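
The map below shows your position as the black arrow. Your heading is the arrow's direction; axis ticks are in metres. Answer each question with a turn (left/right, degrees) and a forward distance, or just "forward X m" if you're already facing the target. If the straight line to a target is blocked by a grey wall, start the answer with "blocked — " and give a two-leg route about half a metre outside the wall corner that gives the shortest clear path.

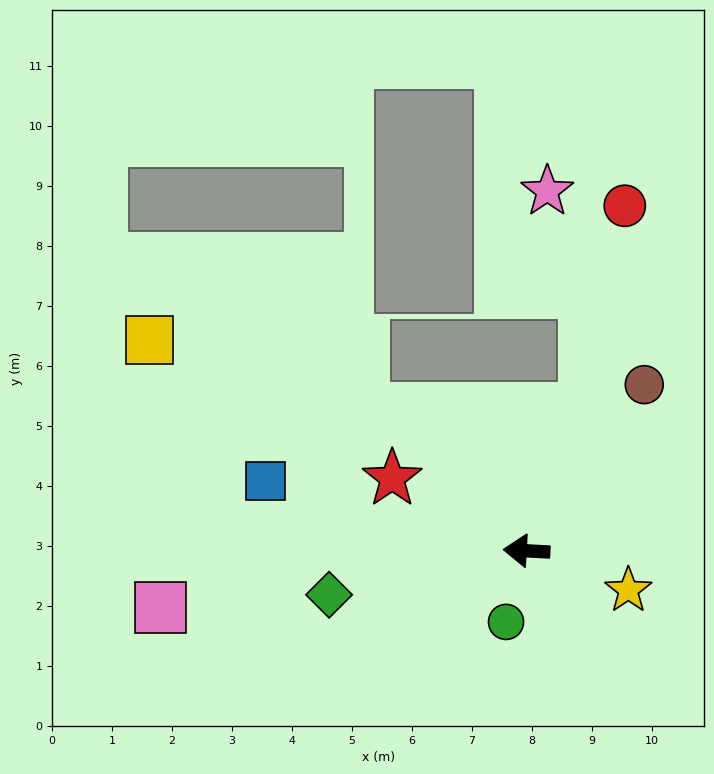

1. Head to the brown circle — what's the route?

turn right 122°, forward 3.4 m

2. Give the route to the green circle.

turn left 77°, forward 1.2 m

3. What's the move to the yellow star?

turn left 162°, forward 1.8 m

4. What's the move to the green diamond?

turn left 16°, forward 3.4 m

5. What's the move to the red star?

turn right 25°, forward 2.5 m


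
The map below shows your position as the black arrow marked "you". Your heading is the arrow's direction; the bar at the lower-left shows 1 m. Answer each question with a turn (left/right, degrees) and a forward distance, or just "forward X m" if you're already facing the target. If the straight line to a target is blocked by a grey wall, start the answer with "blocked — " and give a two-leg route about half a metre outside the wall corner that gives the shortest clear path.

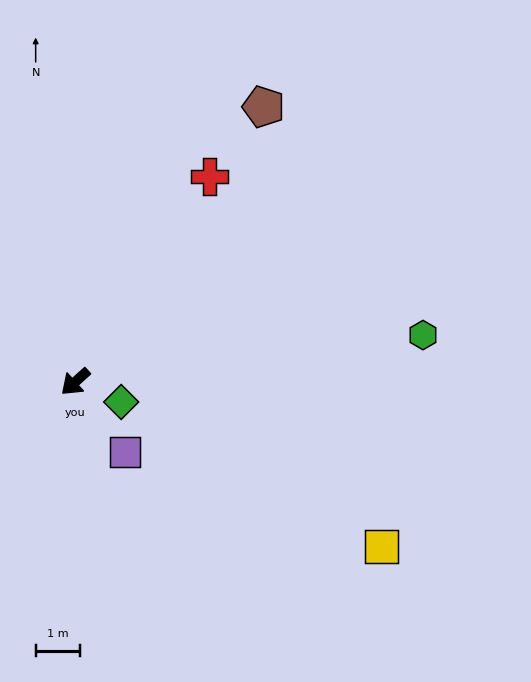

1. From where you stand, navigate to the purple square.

turn left 83°, forward 1.9 m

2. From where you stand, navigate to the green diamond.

turn left 114°, forward 1.1 m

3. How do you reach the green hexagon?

turn left 146°, forward 7.9 m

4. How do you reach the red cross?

turn right 165°, forward 5.5 m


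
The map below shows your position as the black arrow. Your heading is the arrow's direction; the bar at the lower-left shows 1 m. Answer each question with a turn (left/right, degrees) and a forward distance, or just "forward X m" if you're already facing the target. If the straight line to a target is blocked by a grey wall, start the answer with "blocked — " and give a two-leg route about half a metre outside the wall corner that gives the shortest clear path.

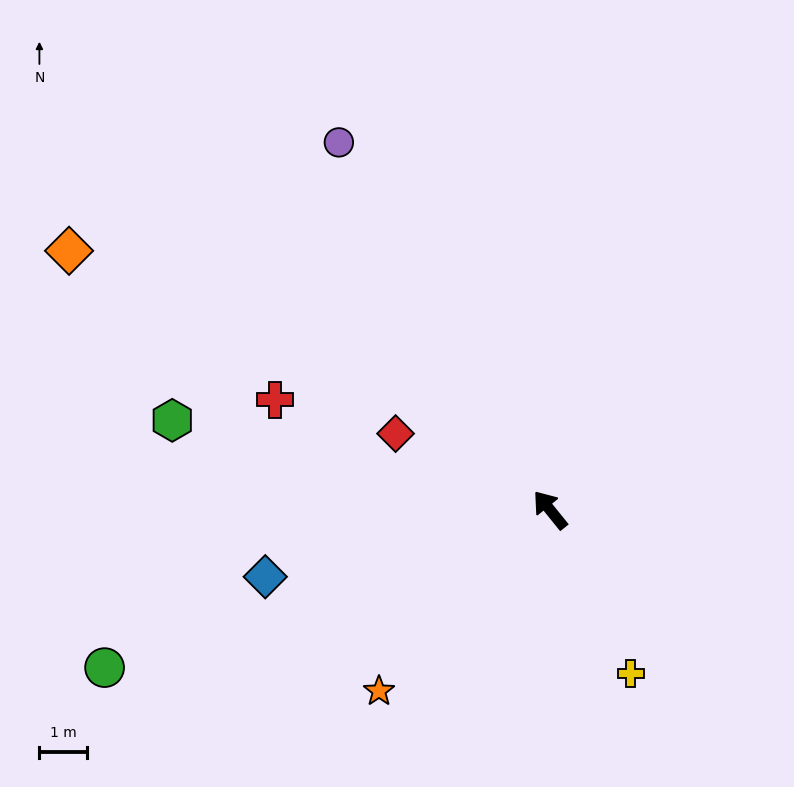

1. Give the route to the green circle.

turn left 71°, forward 10.0 m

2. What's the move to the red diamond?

turn left 25°, forward 3.6 m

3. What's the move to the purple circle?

turn right 9°, forward 9.0 m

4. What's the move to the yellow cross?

turn left 167°, forward 3.9 m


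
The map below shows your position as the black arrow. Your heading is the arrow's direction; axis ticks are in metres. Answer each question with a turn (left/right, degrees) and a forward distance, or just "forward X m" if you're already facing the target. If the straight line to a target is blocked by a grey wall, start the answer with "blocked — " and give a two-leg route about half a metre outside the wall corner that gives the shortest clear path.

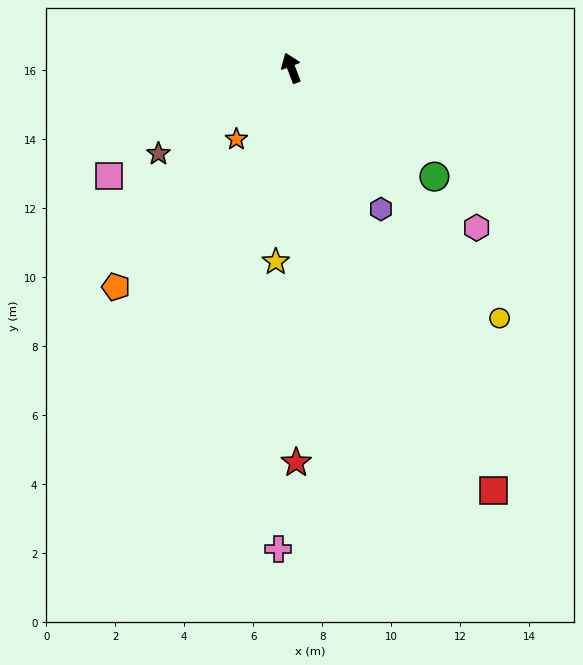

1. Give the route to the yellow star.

turn left 155°, forward 5.6 m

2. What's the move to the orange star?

turn left 121°, forward 2.6 m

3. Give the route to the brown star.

turn left 102°, forward 4.6 m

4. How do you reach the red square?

turn right 175°, forward 13.6 m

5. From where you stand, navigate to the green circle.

turn right 148°, forward 5.2 m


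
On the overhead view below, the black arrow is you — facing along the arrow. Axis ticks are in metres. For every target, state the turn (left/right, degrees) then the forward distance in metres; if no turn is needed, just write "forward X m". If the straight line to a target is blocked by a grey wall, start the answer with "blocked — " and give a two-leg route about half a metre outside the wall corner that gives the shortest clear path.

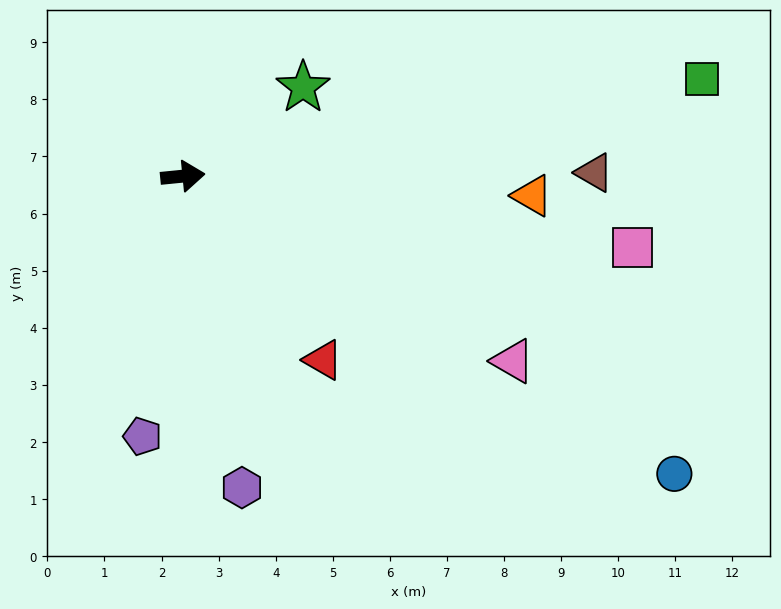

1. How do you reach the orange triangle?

turn right 9°, forward 6.1 m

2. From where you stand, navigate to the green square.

turn left 5°, forward 9.2 m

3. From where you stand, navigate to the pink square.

turn right 15°, forward 8.0 m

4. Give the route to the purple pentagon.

turn right 104°, forward 4.6 m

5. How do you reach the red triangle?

turn right 58°, forward 4.0 m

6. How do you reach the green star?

turn left 31°, forward 2.6 m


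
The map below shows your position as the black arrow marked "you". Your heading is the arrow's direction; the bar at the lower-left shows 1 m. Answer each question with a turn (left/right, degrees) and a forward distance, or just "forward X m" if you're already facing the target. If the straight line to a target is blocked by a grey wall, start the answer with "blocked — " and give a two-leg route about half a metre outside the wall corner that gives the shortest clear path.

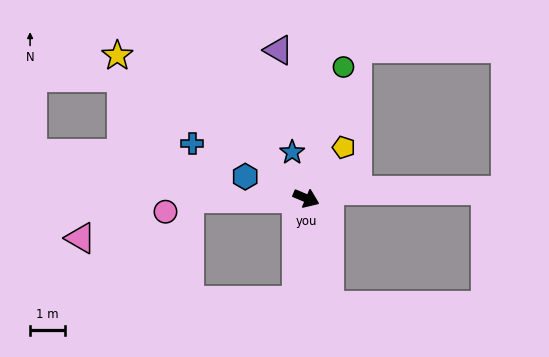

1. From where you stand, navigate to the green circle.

turn left 97°, forward 3.9 m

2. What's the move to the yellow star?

turn left 166°, forward 6.8 m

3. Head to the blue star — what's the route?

turn left 130°, forward 1.4 m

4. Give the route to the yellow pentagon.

turn left 76°, forward 1.8 m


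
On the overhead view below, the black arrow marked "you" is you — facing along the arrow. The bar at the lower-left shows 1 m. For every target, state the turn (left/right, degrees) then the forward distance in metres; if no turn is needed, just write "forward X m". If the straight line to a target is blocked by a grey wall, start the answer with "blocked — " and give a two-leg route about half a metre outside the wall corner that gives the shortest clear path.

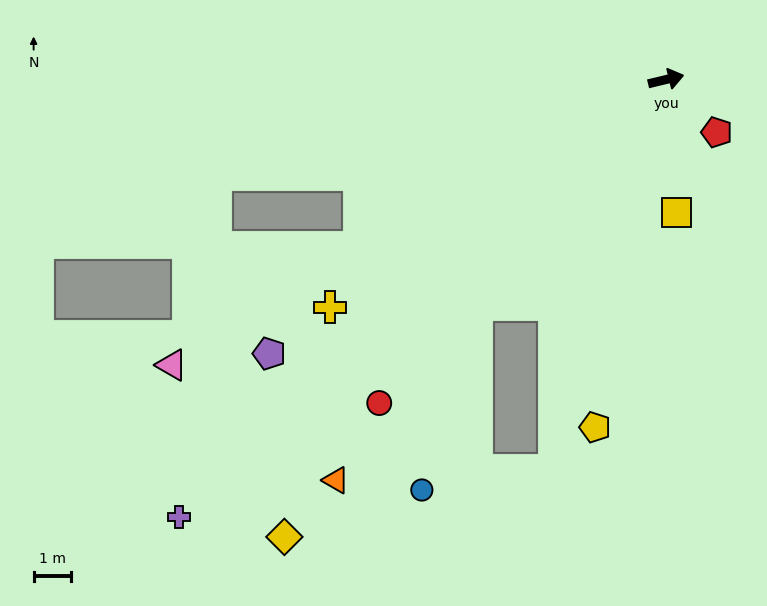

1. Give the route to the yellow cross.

turn right 159°, forward 10.9 m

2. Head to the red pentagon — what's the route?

turn right 60°, forward 2.0 m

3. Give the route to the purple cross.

turn right 152°, forward 17.5 m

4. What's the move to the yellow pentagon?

turn right 115°, forward 9.5 m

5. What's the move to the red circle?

turn right 145°, forward 11.6 m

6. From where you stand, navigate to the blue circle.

blocked — turn right 143°, forward 7.9 m, then turn left 23°, forward 5.2 m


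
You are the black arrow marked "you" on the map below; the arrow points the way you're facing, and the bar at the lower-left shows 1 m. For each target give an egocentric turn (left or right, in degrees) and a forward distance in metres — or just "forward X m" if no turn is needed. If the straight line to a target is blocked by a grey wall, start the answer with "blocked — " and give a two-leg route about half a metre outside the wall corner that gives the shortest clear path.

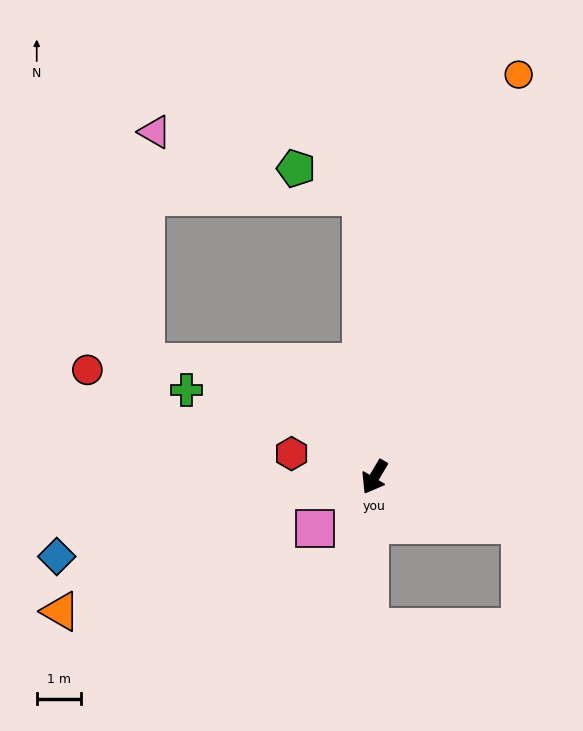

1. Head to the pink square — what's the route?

turn right 18°, forward 1.8 m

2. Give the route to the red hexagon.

turn right 75°, forward 1.9 m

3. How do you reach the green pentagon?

blocked — turn right 147°, forward 6.3 m, then turn left 64°, forward 1.6 m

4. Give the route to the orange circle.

turn right 169°, forward 9.6 m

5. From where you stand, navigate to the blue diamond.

turn right 45°, forward 7.4 m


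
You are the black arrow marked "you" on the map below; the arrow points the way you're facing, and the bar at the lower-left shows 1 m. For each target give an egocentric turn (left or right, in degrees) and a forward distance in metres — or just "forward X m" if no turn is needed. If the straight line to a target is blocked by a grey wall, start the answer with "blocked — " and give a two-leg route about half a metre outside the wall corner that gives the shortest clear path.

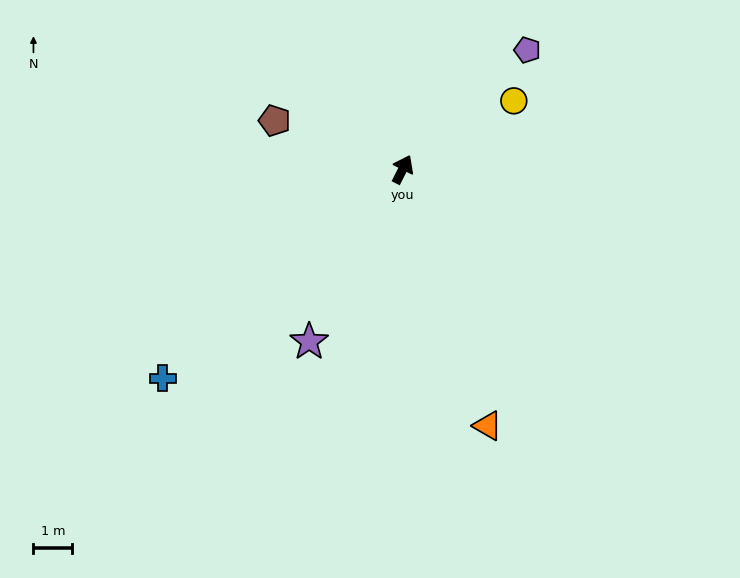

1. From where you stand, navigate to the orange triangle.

turn right 135°, forward 7.0 m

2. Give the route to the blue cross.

turn left 158°, forward 8.2 m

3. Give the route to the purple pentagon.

turn right 19°, forward 4.5 m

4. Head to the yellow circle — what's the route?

turn right 32°, forward 3.4 m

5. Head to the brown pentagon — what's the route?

turn left 96°, forward 3.5 m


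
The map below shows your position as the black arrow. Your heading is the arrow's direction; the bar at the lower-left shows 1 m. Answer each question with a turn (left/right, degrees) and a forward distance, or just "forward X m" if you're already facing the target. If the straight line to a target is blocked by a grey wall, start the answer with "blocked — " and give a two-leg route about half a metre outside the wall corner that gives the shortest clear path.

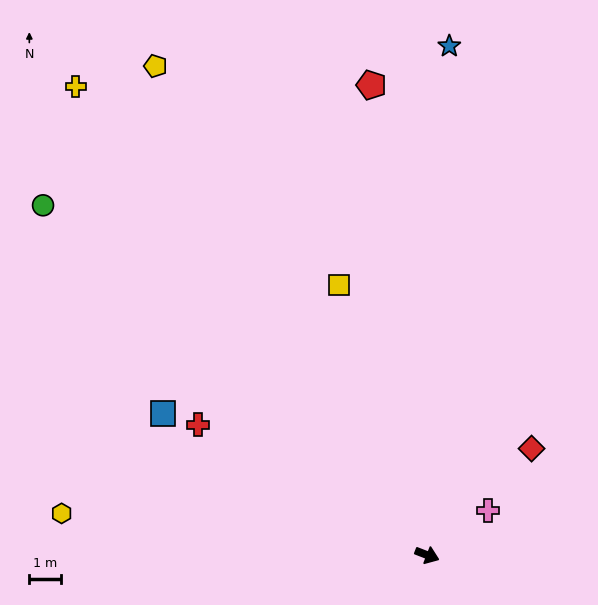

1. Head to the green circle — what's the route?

turn left 159°, forward 16.2 m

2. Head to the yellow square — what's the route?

turn left 129°, forward 8.8 m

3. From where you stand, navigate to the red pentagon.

turn left 118°, forward 14.7 m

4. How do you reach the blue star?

turn left 109°, forward 15.9 m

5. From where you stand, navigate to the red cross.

turn left 172°, forward 8.2 m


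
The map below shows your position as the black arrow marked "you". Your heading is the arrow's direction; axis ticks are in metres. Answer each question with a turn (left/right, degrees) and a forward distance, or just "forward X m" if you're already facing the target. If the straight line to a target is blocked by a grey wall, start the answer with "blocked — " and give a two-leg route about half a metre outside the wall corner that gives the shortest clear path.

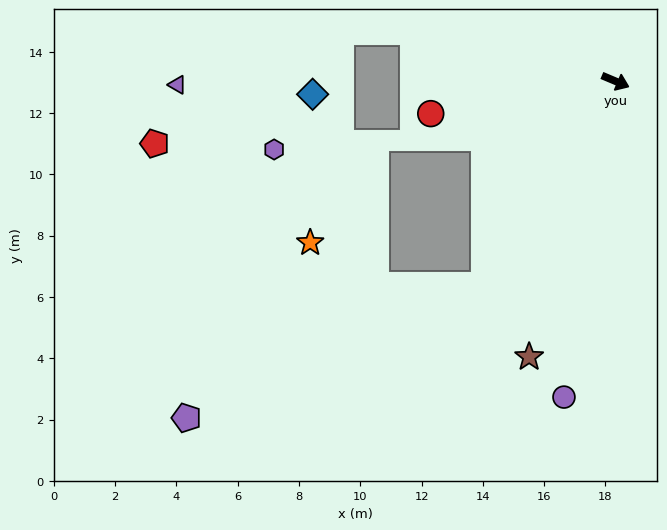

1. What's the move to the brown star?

turn right 85°, forward 9.4 m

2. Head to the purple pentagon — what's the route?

blocked — turn right 100°, forward 7.9 m, then turn right 33°, forward 10.6 m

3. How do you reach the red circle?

turn right 147°, forward 6.1 m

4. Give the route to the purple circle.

turn right 76°, forward 10.4 m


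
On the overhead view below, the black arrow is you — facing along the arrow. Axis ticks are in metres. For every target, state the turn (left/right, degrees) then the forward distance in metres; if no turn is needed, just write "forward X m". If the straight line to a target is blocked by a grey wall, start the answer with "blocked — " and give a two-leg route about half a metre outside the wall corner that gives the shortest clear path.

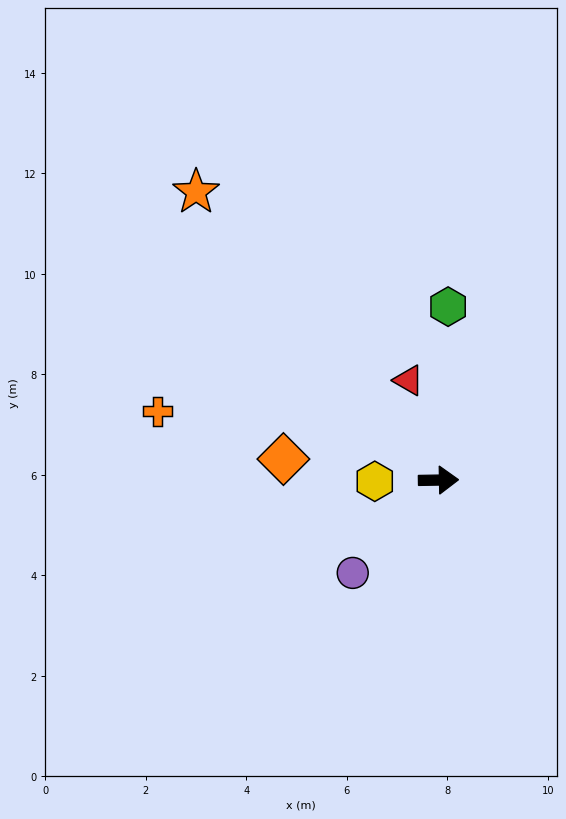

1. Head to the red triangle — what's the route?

turn left 106°, forward 2.1 m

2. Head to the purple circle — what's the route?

turn right 134°, forward 2.5 m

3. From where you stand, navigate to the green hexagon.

turn left 86°, forward 3.5 m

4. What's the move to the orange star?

turn left 129°, forward 7.5 m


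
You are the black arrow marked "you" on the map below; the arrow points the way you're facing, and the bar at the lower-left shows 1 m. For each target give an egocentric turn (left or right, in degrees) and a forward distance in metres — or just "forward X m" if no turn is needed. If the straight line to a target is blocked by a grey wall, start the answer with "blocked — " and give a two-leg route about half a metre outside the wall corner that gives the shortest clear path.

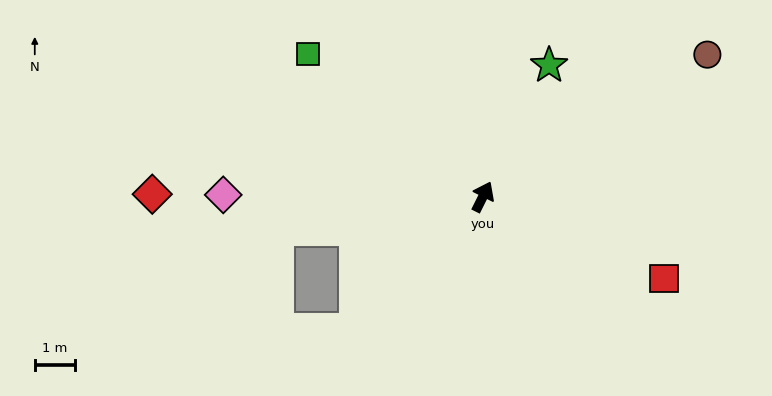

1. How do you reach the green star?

forward 3.6 m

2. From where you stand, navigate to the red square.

turn right 88°, forward 4.9 m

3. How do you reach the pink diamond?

turn left 116°, forward 6.4 m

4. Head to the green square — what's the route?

turn left 77°, forward 5.6 m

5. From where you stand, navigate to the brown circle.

turn right 31°, forward 6.6 m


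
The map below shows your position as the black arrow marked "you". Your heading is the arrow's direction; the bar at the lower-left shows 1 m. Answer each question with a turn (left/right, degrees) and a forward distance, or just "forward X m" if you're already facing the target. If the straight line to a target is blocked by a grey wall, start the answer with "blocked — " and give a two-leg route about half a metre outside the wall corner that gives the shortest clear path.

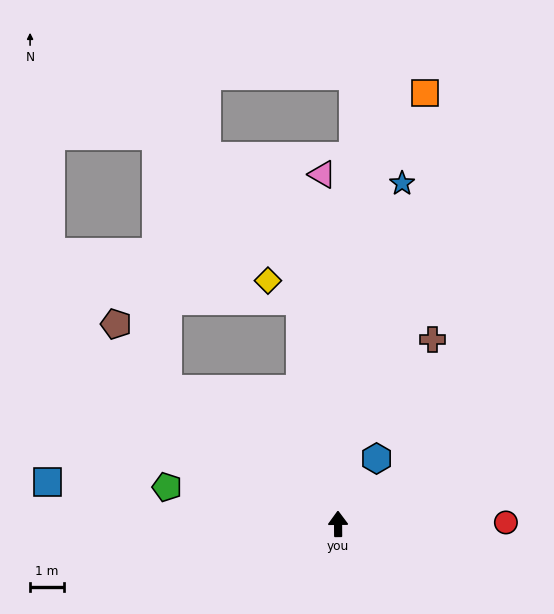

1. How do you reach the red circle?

turn right 90°, forward 4.9 m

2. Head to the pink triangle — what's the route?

turn left 2°, forward 10.3 m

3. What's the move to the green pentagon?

turn left 77°, forward 5.1 m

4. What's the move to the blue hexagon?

turn right 31°, forward 2.2 m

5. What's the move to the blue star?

turn right 11°, forward 10.2 m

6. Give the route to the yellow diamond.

blocked — turn left 9°, forward 6.7 m, then turn left 49°, forward 1.1 m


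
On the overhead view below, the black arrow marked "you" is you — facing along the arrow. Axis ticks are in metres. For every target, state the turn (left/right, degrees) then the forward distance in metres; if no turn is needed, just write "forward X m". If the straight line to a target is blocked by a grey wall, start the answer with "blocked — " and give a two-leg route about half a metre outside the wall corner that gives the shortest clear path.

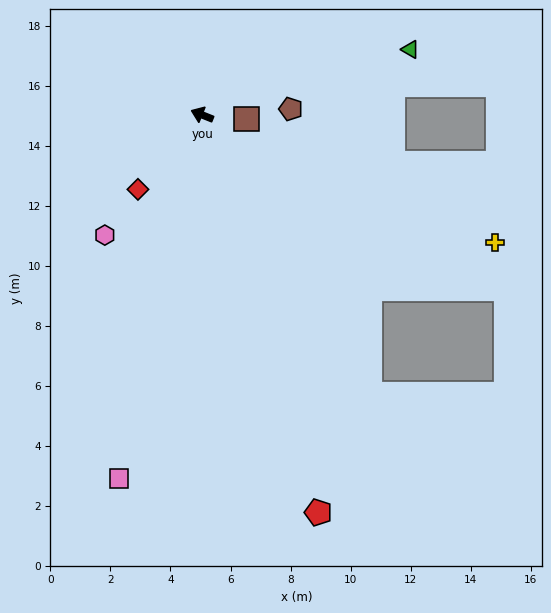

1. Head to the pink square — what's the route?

turn left 99°, forward 12.4 m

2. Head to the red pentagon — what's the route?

turn left 128°, forward 13.8 m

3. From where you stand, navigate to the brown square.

turn right 163°, forward 1.5 m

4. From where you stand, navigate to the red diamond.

turn left 71°, forward 3.3 m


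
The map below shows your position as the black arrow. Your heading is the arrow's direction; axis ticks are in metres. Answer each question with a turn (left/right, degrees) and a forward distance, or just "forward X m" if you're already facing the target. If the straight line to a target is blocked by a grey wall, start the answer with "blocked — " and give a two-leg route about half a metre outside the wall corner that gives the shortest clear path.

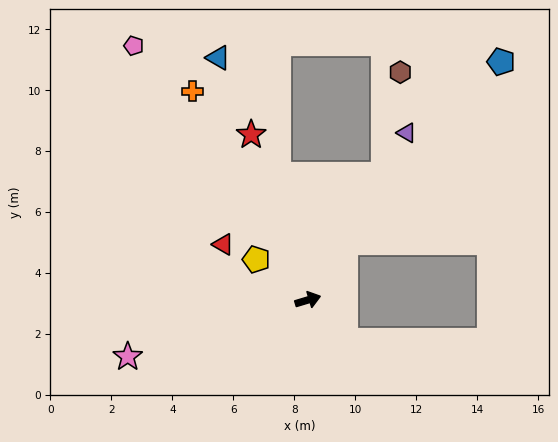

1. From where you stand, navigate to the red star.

turn left 92°, forward 5.7 m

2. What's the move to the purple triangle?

turn left 43°, forward 6.4 m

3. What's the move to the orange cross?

turn left 102°, forward 7.8 m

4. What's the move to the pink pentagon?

turn left 108°, forward 10.1 m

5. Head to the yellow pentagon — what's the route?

turn left 125°, forward 2.2 m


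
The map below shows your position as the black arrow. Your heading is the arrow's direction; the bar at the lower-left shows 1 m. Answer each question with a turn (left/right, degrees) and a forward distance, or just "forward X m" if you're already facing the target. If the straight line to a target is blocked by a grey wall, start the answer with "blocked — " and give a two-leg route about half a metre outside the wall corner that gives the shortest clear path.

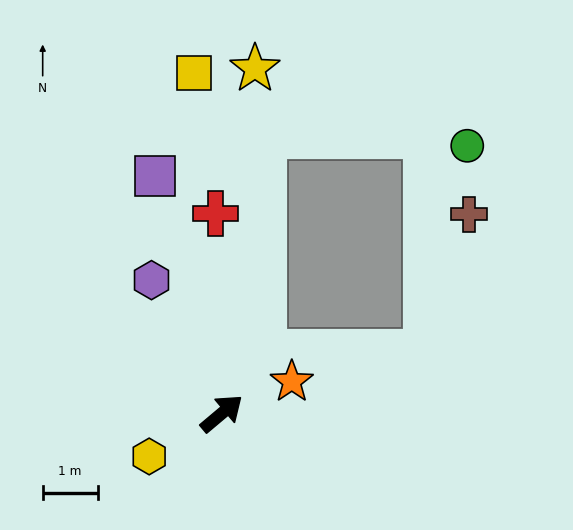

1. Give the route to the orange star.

turn right 16°, forward 1.4 m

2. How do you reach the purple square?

turn left 66°, forward 4.5 m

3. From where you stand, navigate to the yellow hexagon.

turn left 171°, forward 1.5 m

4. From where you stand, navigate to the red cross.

turn left 52°, forward 3.6 m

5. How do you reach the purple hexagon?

turn left 78°, forward 2.7 m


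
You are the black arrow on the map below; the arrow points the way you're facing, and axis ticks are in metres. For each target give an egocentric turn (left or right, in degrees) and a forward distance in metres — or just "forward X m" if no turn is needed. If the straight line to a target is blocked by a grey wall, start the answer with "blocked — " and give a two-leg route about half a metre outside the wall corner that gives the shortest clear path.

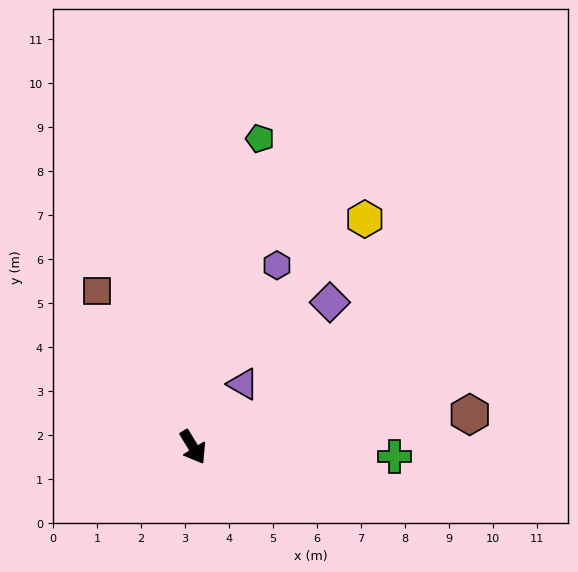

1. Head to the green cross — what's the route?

turn left 56°, forward 4.6 m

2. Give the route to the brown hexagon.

turn left 65°, forward 6.3 m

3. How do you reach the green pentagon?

turn left 137°, forward 7.2 m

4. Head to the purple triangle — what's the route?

turn left 110°, forward 1.8 m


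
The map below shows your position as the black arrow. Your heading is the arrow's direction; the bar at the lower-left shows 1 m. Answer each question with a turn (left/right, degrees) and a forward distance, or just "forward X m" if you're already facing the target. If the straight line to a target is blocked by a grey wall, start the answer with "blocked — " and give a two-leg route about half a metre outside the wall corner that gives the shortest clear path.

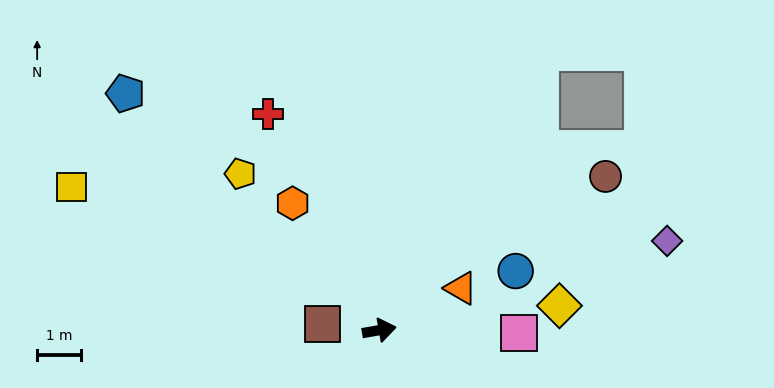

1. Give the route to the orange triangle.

turn left 17°, forward 2.1 m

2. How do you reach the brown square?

turn left 164°, forward 1.3 m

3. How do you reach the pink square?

turn right 11°, forward 3.2 m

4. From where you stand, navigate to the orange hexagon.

turn left 114°, forward 3.5 m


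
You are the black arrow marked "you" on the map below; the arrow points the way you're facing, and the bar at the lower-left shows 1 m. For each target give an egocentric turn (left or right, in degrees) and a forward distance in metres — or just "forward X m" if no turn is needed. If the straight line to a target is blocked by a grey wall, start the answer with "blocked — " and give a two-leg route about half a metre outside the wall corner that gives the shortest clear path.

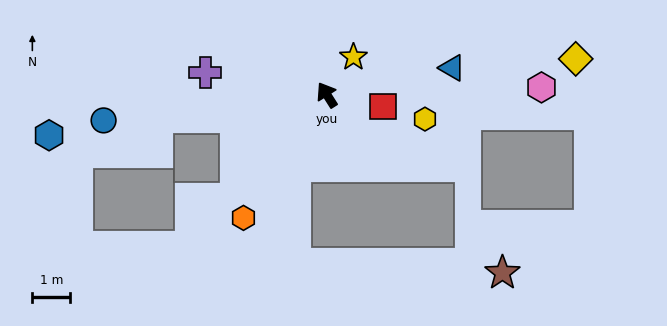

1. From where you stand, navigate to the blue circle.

turn left 64°, forward 6.0 m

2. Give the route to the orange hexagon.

turn left 114°, forward 3.9 m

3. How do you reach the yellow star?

turn right 67°, forward 1.2 m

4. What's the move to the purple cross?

turn left 47°, forward 3.3 m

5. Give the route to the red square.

turn right 134°, forward 1.5 m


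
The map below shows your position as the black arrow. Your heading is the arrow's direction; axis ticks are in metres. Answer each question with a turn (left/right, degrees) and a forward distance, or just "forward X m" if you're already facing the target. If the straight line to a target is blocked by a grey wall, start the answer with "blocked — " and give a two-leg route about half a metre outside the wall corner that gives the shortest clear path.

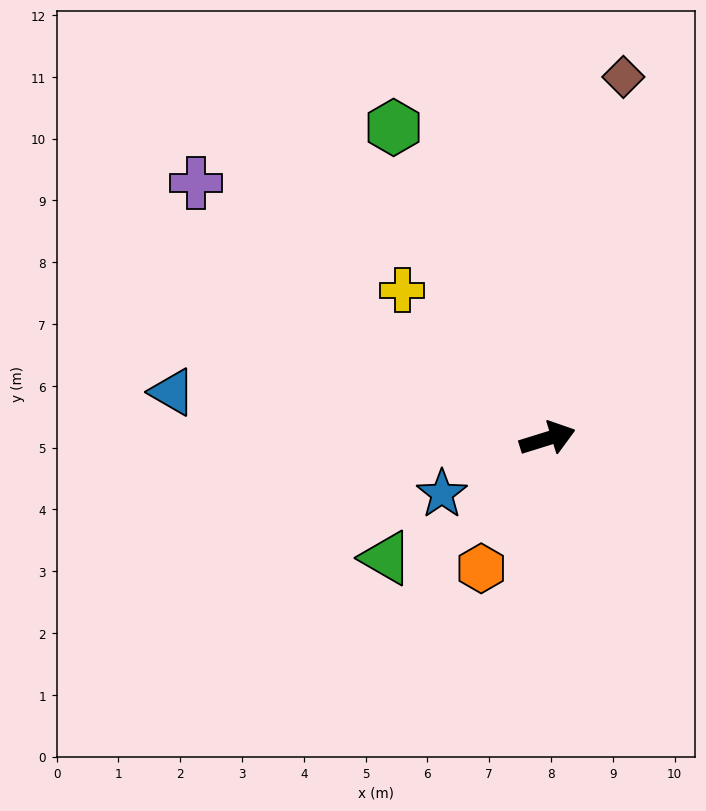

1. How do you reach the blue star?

turn right 170°, forward 1.9 m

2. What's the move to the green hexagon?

turn left 99°, forward 5.6 m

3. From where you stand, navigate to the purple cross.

turn left 127°, forward 7.0 m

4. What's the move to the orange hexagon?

turn right 134°, forward 2.4 m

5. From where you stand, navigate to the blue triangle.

turn left 156°, forward 6.1 m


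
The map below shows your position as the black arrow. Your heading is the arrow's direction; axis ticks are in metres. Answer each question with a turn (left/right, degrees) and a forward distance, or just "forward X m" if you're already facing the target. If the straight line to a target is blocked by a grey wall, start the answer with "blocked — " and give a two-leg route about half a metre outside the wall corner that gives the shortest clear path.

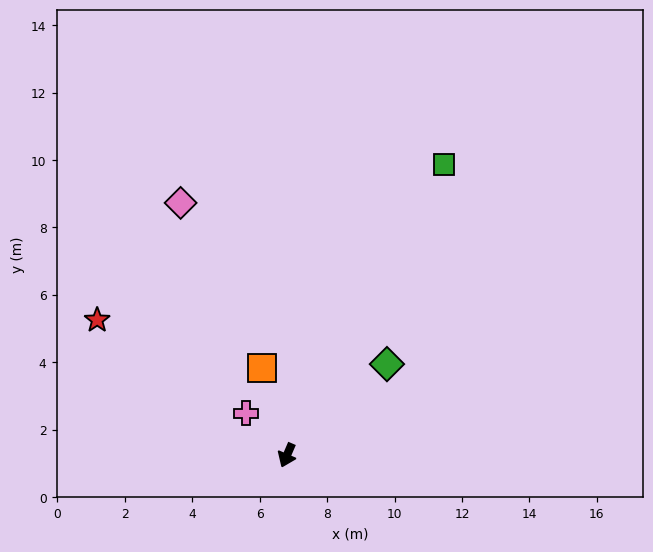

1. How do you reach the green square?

turn left 175°, forward 9.8 m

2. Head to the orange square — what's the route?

turn right 141°, forward 2.7 m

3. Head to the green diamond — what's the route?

turn left 156°, forward 4.0 m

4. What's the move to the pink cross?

turn right 112°, forward 1.7 m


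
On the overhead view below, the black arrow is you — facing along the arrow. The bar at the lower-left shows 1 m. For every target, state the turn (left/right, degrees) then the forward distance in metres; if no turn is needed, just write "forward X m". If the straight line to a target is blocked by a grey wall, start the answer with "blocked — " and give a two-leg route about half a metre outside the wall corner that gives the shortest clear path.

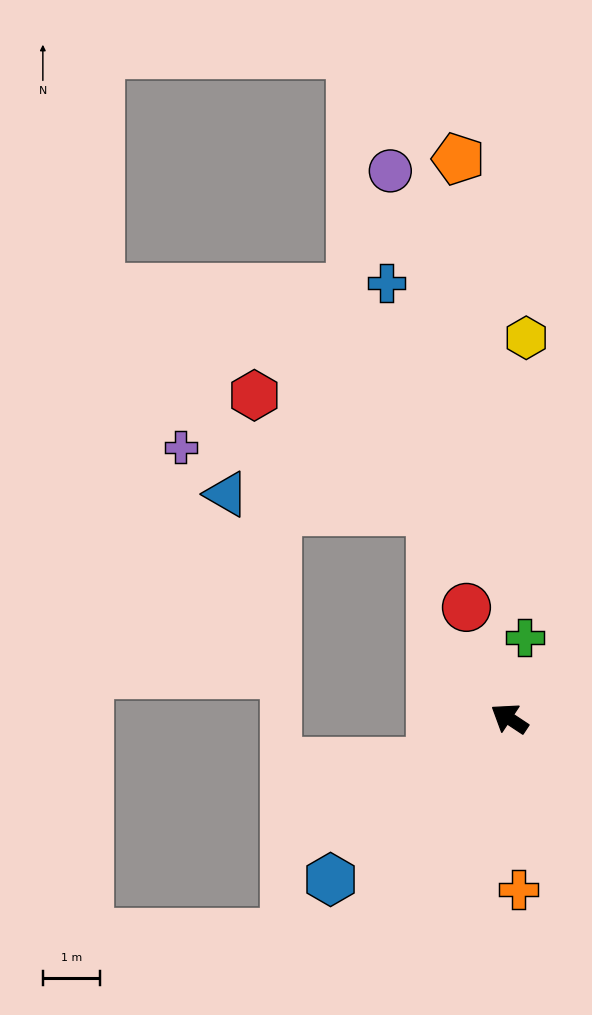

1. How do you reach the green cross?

turn right 67°, forward 1.5 m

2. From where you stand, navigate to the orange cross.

turn left 127°, forward 3.0 m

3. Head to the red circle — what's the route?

turn right 35°, forward 2.1 m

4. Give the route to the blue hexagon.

turn left 75°, forward 4.2 m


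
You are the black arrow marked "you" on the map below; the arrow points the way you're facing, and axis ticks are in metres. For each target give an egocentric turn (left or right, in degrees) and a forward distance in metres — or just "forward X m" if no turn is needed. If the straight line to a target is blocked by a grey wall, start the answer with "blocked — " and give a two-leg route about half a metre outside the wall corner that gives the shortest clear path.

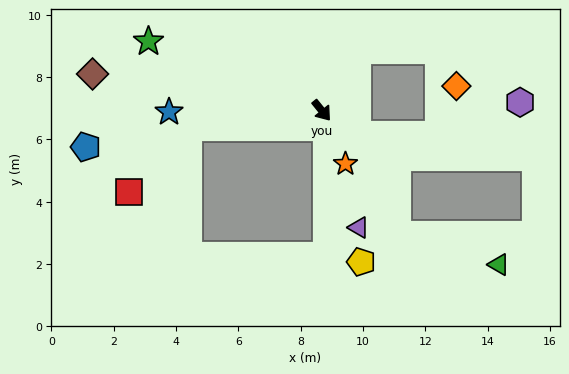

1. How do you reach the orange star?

turn right 15°, forward 1.9 m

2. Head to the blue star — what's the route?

turn right 128°, forward 4.9 m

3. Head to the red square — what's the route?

blocked — turn right 122°, forward 4.3 m, then turn left 40°, forward 2.8 m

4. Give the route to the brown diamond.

turn right 138°, forward 7.4 m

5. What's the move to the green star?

turn right 151°, forward 6.0 m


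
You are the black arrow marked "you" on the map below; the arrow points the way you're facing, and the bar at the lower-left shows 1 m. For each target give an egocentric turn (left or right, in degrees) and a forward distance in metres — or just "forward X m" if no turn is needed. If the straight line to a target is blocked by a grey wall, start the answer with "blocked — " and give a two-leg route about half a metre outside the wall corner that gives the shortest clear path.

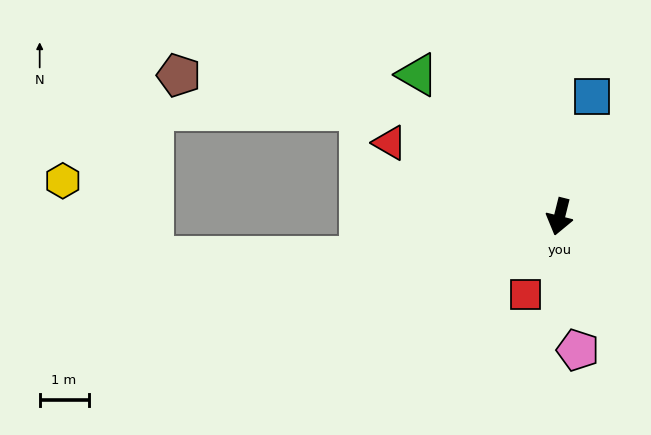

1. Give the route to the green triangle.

turn right 121°, forward 4.1 m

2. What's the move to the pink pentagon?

turn left 22°, forward 2.8 m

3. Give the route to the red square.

turn right 10°, forward 1.7 m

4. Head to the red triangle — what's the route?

turn right 100°, forward 3.8 m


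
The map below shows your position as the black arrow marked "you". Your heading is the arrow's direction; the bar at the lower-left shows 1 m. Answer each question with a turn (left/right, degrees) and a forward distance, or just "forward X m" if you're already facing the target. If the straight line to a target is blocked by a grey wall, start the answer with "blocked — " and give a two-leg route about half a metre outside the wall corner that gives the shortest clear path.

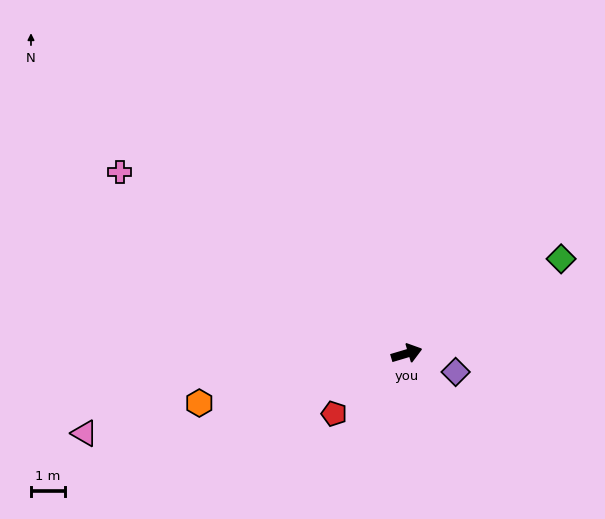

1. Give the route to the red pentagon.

turn right 157°, forward 2.8 m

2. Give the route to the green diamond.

turn left 15°, forward 5.3 m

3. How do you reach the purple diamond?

turn right 37°, forward 1.5 m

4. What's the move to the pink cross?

turn left 131°, forward 9.9 m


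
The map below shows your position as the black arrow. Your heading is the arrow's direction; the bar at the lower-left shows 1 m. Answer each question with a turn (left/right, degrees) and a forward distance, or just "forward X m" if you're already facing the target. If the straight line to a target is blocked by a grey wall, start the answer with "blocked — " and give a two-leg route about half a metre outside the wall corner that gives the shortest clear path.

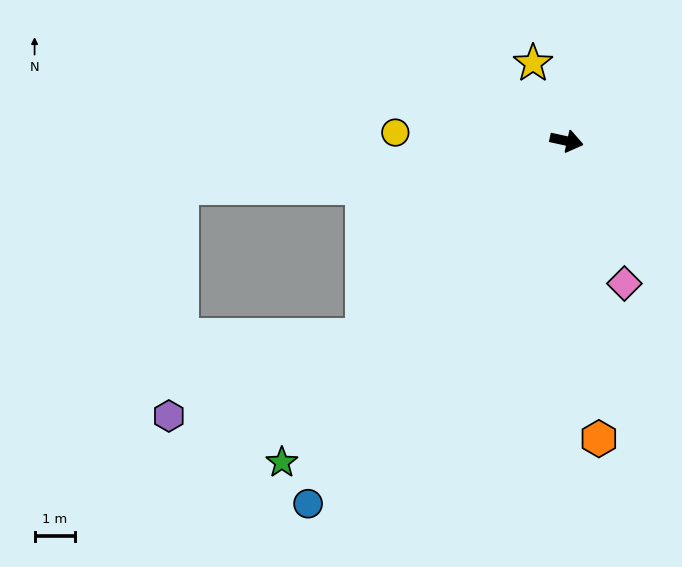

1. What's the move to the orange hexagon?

turn right 71°, forward 7.4 m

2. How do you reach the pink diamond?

turn right 56°, forward 3.8 m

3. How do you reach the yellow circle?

turn right 170°, forward 4.3 m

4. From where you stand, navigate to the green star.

turn right 119°, forward 10.7 m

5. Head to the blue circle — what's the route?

turn right 113°, forward 11.1 m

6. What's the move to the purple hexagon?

blocked — turn right 124°, forward 7.0 m, then turn right 21°, forward 5.2 m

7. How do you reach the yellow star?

turn left 126°, forward 2.1 m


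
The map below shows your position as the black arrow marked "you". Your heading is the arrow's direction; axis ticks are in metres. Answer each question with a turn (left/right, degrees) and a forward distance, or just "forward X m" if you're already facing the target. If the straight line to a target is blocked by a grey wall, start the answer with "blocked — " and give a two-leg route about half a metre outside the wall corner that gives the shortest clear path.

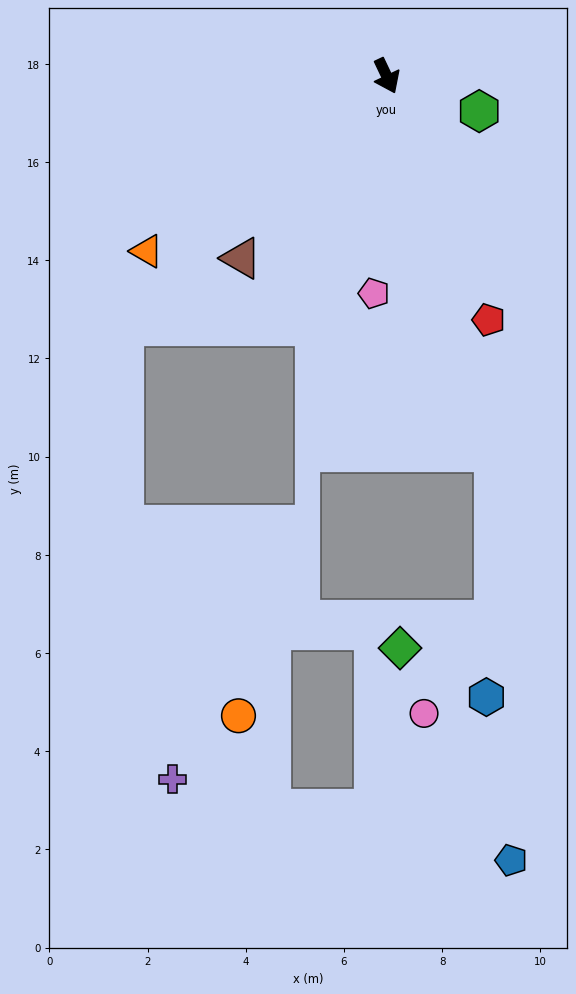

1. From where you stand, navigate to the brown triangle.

turn right 64°, forward 4.7 m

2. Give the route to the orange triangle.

turn right 79°, forward 6.1 m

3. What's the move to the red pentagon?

turn right 3°, forward 5.4 m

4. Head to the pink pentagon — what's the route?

turn right 29°, forward 4.4 m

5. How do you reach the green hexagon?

turn left 44°, forward 2.0 m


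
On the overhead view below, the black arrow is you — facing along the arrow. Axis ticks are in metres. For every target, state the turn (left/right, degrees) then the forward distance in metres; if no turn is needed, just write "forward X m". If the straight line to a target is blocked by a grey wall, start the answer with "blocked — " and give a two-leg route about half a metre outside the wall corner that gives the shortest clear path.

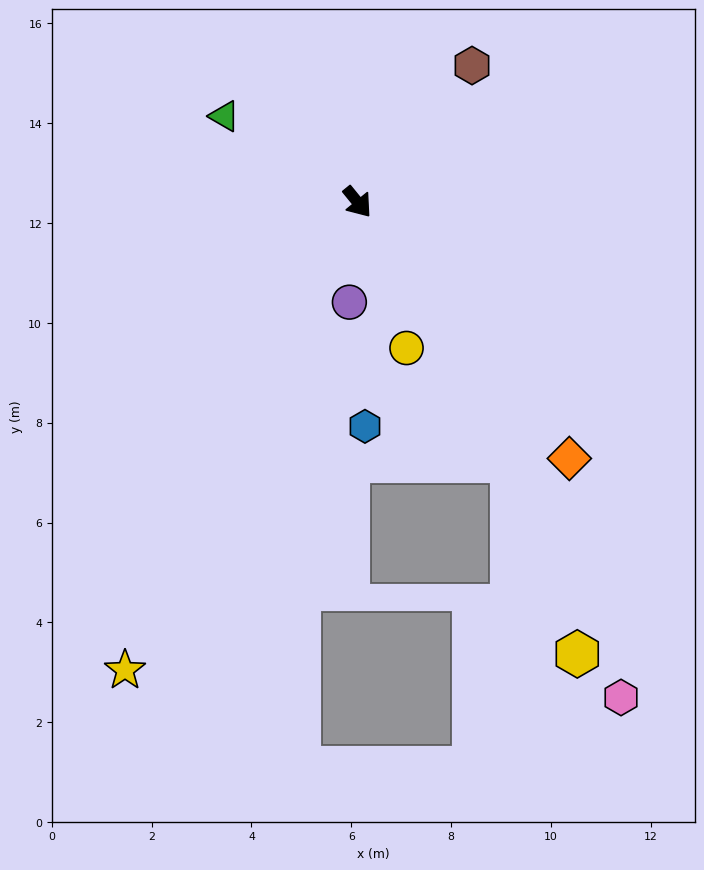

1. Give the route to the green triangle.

turn right 162°, forward 3.2 m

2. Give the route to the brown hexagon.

turn left 101°, forward 3.6 m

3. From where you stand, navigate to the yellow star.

turn right 66°, forward 10.5 m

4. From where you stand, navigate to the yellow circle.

turn right 21°, forward 3.1 m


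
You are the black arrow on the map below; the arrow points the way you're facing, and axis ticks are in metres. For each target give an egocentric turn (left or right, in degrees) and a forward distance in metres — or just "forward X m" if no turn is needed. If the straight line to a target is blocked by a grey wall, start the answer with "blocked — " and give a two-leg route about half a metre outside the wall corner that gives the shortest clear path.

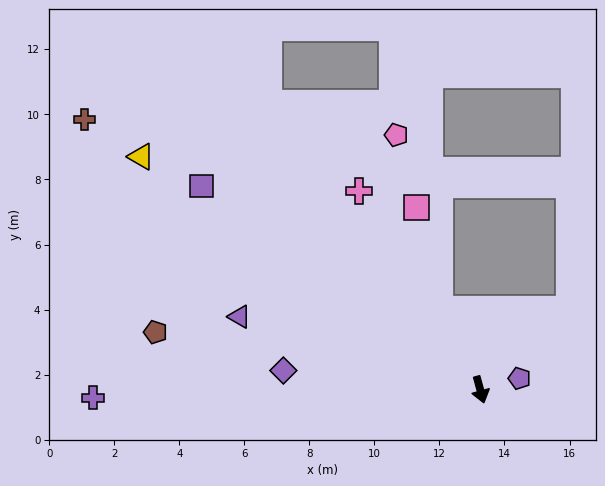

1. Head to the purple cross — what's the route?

turn right 104°, forward 11.9 m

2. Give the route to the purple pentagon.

turn left 91°, forward 1.3 m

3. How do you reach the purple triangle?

turn right 122°, forward 7.7 m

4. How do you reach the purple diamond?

turn right 111°, forward 6.1 m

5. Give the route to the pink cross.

turn right 164°, forward 7.2 m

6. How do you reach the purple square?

turn right 141°, forward 10.6 m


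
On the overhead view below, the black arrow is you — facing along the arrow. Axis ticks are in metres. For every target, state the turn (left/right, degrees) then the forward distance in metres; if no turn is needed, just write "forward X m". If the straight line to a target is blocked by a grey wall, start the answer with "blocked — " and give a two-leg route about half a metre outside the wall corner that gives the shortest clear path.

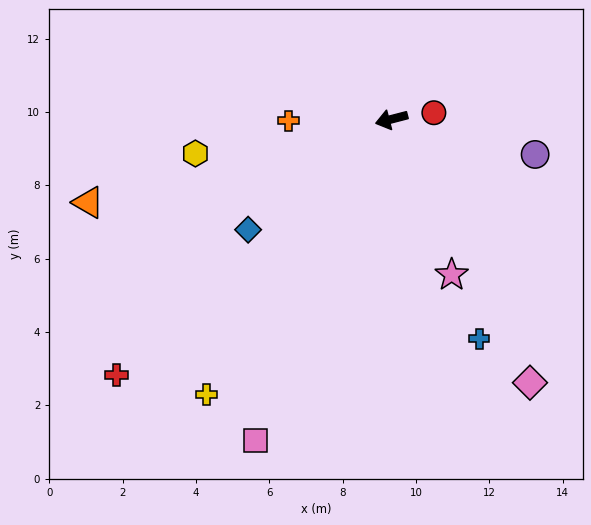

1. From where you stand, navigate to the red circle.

turn left 174°, forward 1.2 m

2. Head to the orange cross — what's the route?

turn right 14°, forward 2.8 m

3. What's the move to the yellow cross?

turn left 42°, forward 9.0 m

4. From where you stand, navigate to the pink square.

turn left 53°, forward 9.5 m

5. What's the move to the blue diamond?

turn left 23°, forward 4.9 m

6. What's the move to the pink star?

turn left 97°, forward 4.5 m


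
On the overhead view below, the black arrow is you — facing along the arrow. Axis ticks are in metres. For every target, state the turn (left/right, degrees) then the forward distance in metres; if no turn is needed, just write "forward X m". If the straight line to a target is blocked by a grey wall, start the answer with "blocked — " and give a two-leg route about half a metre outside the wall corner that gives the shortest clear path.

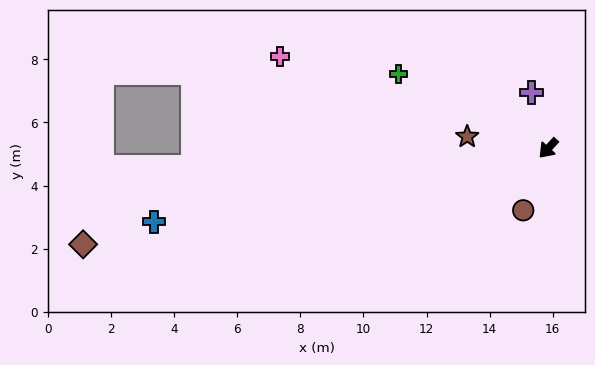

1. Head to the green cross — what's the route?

turn right 74°, forward 5.3 m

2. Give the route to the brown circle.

turn left 21°, forward 2.1 m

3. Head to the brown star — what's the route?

turn right 56°, forward 2.6 m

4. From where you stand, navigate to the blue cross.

turn right 37°, forward 12.7 m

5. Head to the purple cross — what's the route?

turn right 121°, forward 1.8 m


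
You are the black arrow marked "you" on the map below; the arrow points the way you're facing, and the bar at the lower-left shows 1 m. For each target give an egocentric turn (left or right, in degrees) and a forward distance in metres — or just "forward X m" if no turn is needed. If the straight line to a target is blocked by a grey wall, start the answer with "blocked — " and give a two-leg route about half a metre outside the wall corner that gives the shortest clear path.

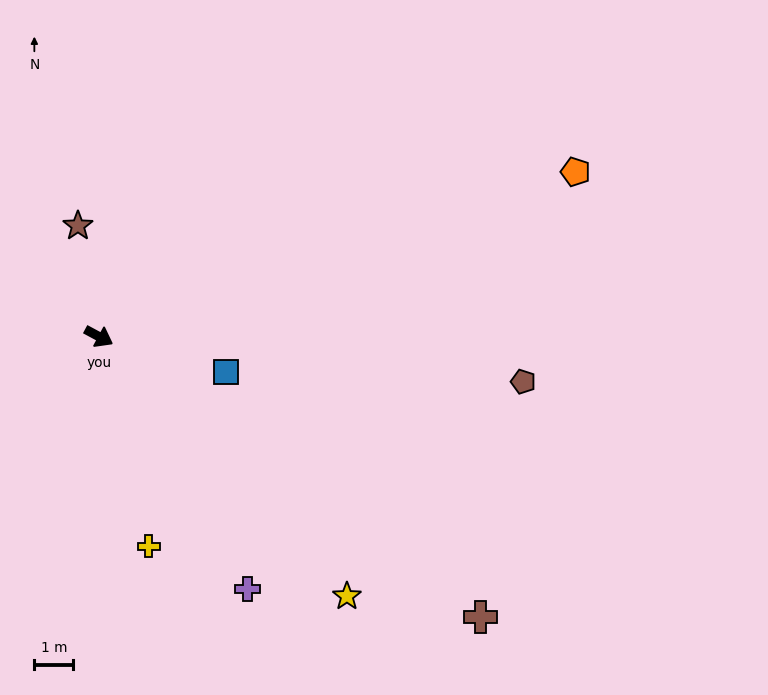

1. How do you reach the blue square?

turn left 13°, forward 3.4 m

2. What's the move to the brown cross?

turn right 8°, forward 12.2 m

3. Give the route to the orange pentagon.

turn left 47°, forward 13.0 m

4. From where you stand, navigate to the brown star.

turn left 129°, forward 2.9 m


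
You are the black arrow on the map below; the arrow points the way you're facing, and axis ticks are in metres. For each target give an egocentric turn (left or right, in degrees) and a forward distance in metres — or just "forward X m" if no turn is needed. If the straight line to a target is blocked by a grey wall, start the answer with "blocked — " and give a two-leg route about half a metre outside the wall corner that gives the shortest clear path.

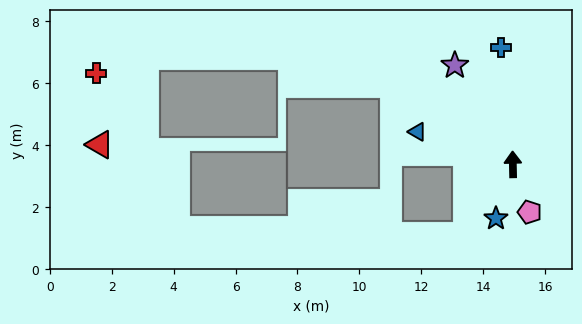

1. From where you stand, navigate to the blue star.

turn left 161°, forward 1.8 m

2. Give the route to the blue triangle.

turn left 70°, forward 3.3 m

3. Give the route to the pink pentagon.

turn right 162°, forward 1.6 m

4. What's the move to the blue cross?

turn left 5°, forward 3.8 m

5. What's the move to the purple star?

turn left 29°, forward 3.7 m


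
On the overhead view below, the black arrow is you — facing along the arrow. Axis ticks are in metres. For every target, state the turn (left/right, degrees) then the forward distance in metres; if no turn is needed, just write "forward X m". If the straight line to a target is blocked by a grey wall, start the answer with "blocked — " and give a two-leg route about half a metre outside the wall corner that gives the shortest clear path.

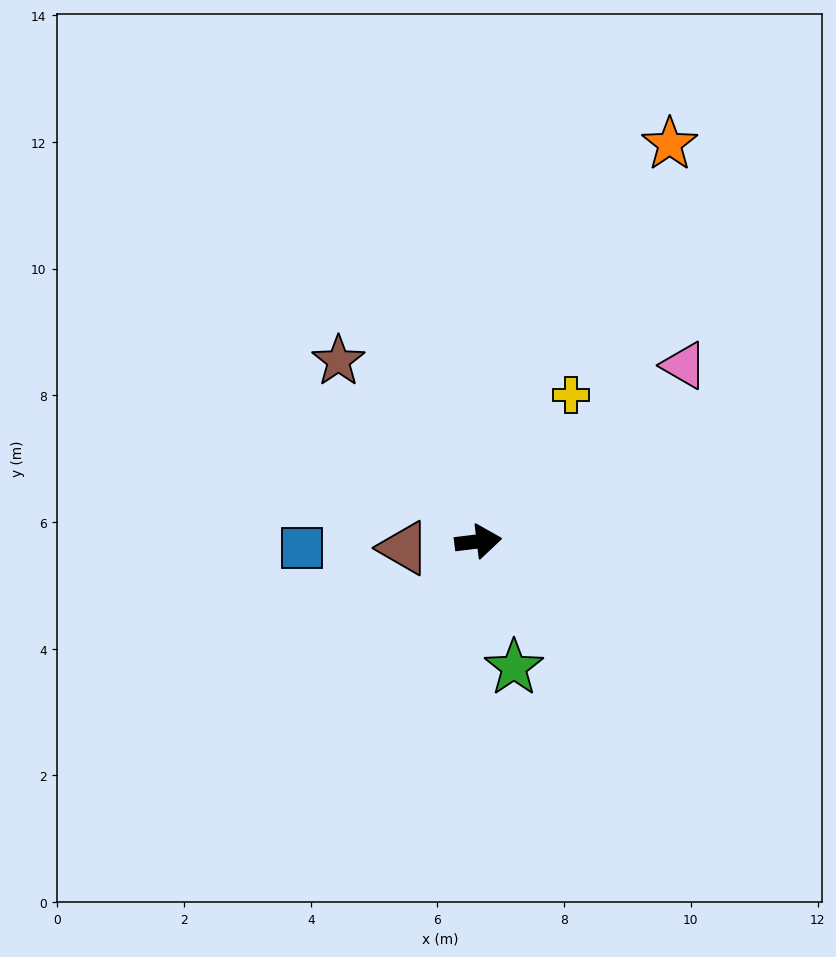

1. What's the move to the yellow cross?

turn left 51°, forward 2.7 m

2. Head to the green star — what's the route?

turn right 81°, forward 2.1 m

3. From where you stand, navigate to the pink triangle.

turn left 34°, forward 4.3 m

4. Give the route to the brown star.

turn left 121°, forward 3.6 m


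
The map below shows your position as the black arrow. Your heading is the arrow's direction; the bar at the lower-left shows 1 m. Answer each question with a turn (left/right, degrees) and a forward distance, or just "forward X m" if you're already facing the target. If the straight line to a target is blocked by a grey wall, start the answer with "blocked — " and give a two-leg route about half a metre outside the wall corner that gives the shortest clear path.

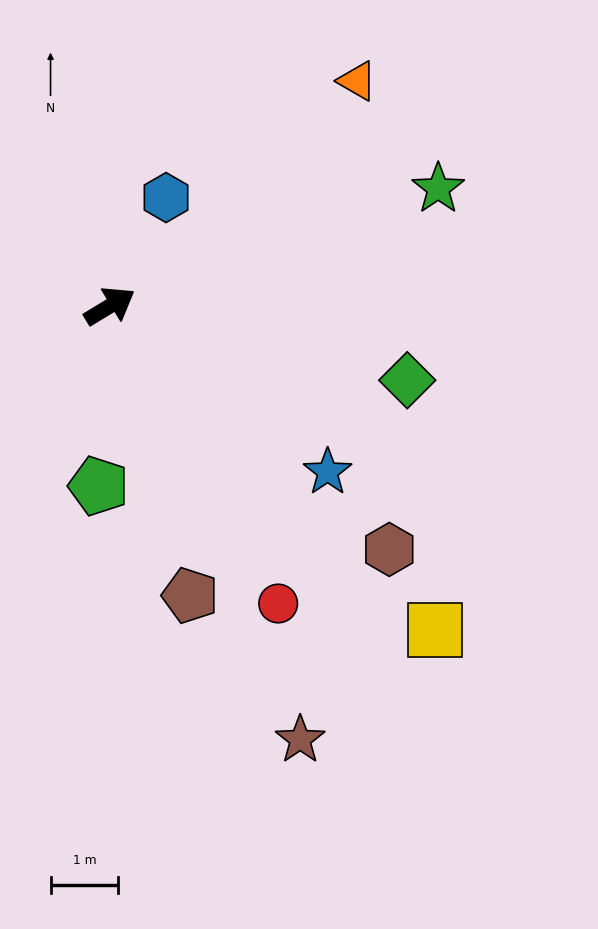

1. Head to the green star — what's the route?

turn right 12°, forward 5.1 m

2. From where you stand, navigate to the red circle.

turn right 92°, forward 5.0 m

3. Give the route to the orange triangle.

turn left 11°, forward 4.9 m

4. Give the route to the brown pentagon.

turn right 106°, forward 4.4 m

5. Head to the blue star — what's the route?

turn right 69°, forward 4.0 m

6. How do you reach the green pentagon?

turn right 125°, forward 2.7 m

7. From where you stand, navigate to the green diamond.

turn right 45°, forward 4.5 m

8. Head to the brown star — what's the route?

turn right 98°, forward 7.0 m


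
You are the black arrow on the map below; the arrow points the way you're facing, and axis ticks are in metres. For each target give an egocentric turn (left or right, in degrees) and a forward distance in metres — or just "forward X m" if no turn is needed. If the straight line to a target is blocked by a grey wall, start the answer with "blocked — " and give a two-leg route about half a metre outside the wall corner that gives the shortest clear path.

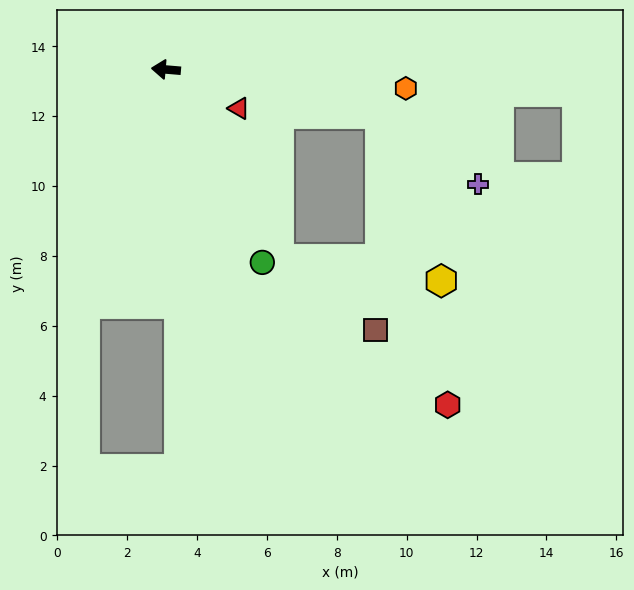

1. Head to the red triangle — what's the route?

turn left 157°, forward 2.4 m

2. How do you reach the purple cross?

blocked — turn left 173°, forward 6.3 m, then turn right 24°, forward 3.4 m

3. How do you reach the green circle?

turn left 121°, forward 6.2 m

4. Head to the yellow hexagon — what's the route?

blocked — turn left 173°, forward 6.3 m, then turn right 58°, forward 5.1 m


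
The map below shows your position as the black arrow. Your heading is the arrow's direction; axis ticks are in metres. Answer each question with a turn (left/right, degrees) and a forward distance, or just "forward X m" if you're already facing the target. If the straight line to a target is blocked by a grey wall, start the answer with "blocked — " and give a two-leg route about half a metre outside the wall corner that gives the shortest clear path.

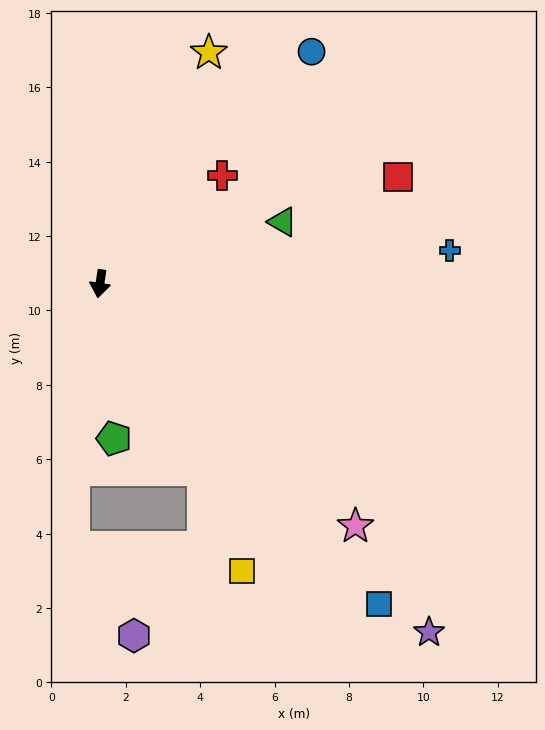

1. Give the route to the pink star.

turn left 55°, forward 9.5 m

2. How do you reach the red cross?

turn left 140°, forward 4.4 m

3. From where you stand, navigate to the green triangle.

turn left 117°, forward 5.2 m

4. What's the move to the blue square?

turn left 50°, forward 11.4 m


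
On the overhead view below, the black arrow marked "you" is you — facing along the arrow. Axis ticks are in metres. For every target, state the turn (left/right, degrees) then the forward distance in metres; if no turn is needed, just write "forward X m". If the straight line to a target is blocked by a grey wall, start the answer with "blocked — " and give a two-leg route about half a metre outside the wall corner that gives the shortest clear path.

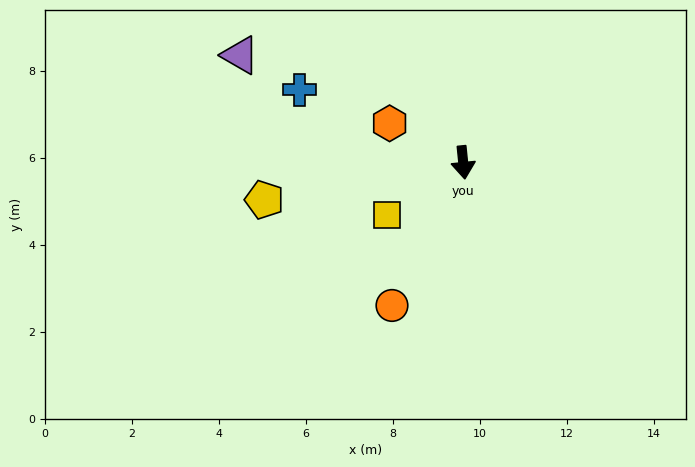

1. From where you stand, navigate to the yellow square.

turn right 61°, forward 2.1 m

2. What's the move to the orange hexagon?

turn right 124°, forward 1.9 m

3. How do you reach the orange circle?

turn right 32°, forward 3.7 m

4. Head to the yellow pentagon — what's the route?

turn right 85°, forward 4.7 m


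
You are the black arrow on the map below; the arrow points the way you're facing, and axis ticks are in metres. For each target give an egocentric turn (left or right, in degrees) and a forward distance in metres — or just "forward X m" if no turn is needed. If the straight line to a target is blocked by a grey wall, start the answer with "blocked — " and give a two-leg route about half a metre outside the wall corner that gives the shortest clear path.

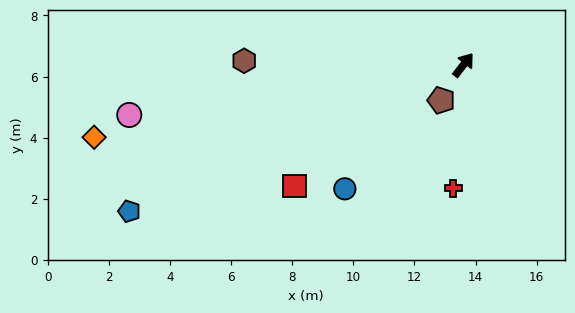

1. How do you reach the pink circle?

turn left 136°, forward 11.1 m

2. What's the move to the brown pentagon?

turn right 174°, forward 1.4 m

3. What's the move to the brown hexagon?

turn left 127°, forward 7.2 m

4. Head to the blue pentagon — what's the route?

turn left 152°, forward 11.9 m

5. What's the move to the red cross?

turn right 147°, forward 4.1 m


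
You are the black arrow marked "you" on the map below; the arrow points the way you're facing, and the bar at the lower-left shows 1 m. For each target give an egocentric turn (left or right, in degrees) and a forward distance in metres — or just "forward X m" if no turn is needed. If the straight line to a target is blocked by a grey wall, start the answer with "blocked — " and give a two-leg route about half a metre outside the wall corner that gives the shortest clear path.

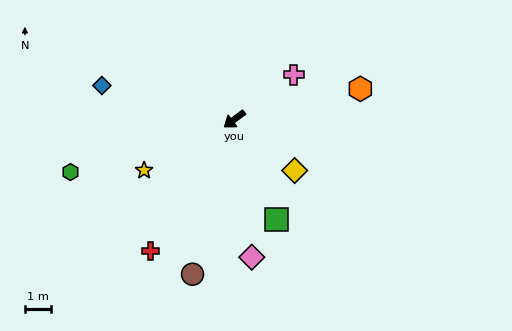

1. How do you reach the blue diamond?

turn right 51°, forward 5.2 m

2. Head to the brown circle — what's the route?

turn left 38°, forward 6.1 m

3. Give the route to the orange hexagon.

turn left 157°, forward 4.9 m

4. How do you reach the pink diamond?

turn left 60°, forward 5.3 m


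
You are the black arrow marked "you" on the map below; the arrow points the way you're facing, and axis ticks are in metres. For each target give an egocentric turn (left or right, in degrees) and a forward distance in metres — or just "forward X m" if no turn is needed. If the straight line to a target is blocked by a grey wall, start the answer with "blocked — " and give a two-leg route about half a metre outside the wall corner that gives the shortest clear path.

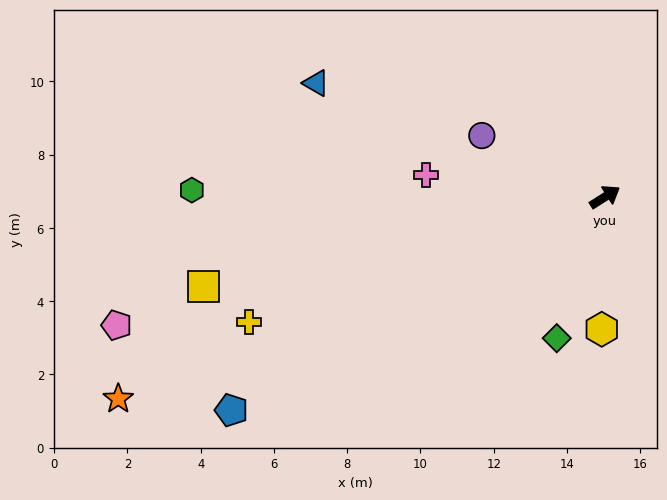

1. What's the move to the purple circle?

turn left 121°, forward 3.8 m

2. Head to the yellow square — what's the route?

turn left 160°, forward 11.2 m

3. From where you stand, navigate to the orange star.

turn left 170°, forward 14.4 m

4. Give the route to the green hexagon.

turn left 147°, forward 11.3 m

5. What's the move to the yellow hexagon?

turn right 124°, forward 3.6 m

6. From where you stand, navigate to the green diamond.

turn right 141°, forward 4.1 m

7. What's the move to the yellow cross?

turn left 167°, forward 10.3 m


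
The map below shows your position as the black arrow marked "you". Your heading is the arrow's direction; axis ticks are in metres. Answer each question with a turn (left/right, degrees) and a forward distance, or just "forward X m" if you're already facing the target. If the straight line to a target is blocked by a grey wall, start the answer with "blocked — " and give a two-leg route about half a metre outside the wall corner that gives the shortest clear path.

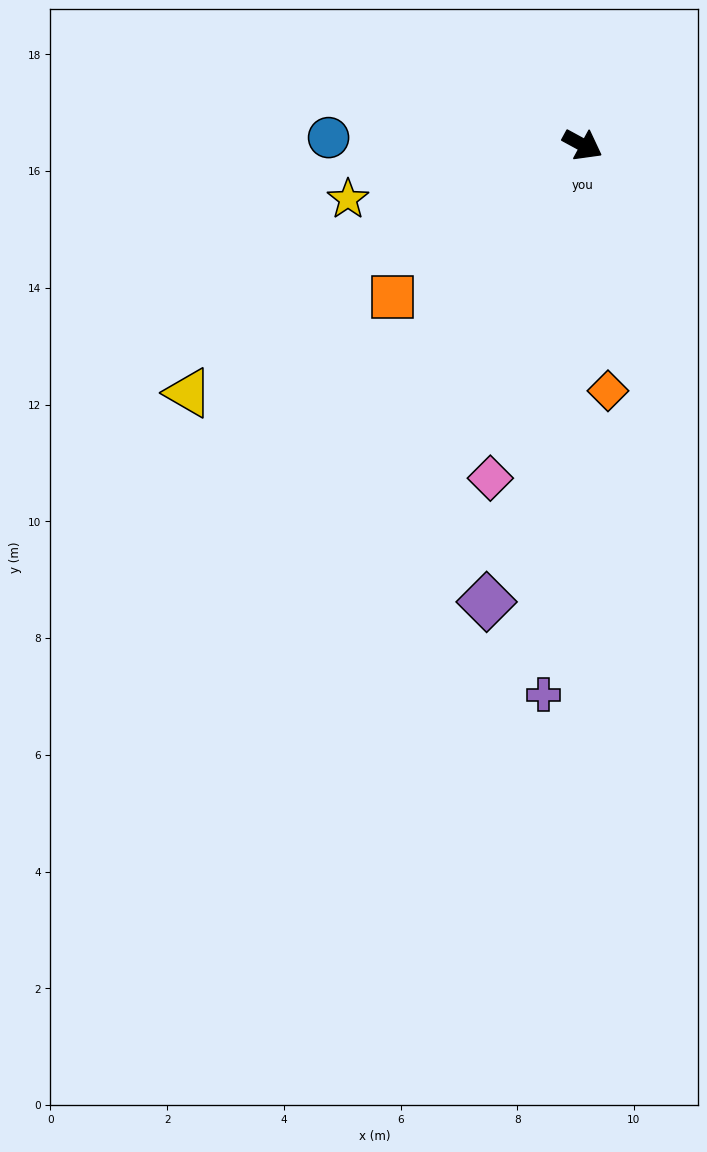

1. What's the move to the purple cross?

turn right 66°, forward 9.4 m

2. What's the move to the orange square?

turn right 113°, forward 4.2 m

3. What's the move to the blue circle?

turn right 153°, forward 4.4 m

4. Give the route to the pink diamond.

turn right 77°, forward 5.9 m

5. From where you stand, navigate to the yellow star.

turn right 138°, forward 4.1 m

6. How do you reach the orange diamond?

turn right 56°, forward 4.2 m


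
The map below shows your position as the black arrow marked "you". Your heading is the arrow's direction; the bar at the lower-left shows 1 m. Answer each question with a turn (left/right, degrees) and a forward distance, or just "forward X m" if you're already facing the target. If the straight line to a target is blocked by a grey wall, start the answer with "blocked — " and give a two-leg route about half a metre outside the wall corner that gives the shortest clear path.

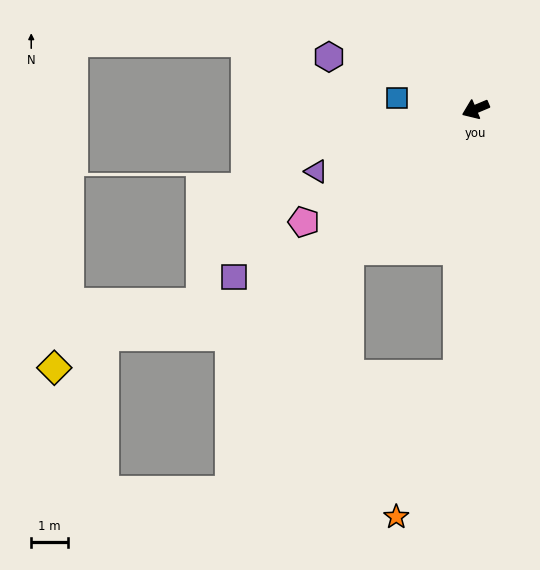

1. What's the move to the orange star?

blocked — turn left 63°, forward 7.3 m, then turn right 19°, forward 4.2 m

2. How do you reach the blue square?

turn right 31°, forward 2.2 m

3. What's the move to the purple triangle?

forward 4.7 m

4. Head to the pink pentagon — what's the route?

turn left 10°, forward 5.6 m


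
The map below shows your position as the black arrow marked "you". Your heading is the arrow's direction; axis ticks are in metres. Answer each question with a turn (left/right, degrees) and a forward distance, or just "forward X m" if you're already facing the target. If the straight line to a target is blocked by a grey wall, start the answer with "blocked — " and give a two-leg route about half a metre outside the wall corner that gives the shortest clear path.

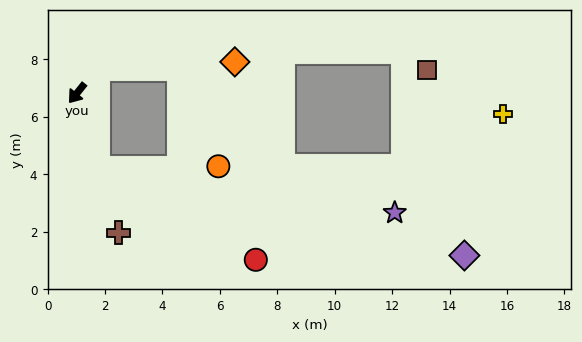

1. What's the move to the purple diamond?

blocked — turn left 54°, forward 2.7 m, then turn left 61°, forward 13.1 m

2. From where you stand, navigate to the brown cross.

turn left 55°, forward 5.1 m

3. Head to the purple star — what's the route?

blocked — turn left 54°, forward 2.7 m, then turn left 66°, forward 10.4 m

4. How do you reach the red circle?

blocked — turn left 54°, forward 2.7 m, then turn left 44°, forward 6.4 m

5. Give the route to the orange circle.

blocked — turn left 54°, forward 2.7 m, then turn left 75°, forward 4.2 m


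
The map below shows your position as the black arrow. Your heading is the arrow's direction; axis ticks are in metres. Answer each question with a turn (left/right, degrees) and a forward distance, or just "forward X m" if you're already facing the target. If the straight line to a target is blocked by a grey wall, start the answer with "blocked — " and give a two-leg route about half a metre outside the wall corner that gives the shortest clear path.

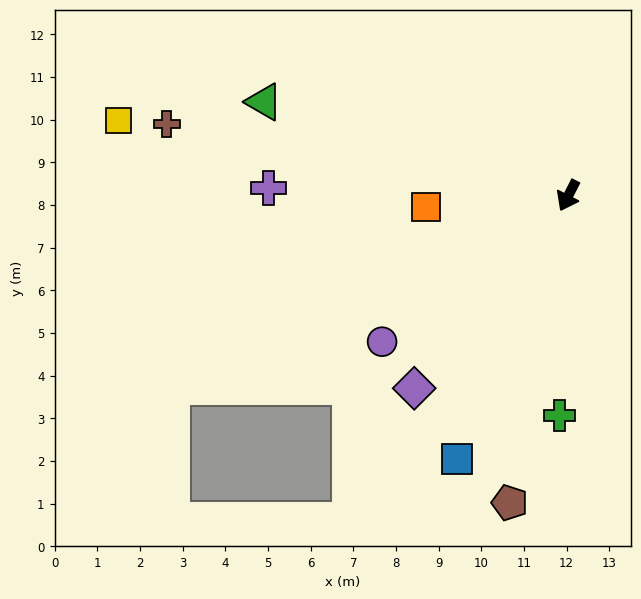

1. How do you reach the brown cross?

turn right 73°, forward 9.6 m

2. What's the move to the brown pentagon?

turn left 16°, forward 7.3 m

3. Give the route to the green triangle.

turn right 80°, forward 7.5 m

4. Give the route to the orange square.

turn right 58°, forward 3.4 m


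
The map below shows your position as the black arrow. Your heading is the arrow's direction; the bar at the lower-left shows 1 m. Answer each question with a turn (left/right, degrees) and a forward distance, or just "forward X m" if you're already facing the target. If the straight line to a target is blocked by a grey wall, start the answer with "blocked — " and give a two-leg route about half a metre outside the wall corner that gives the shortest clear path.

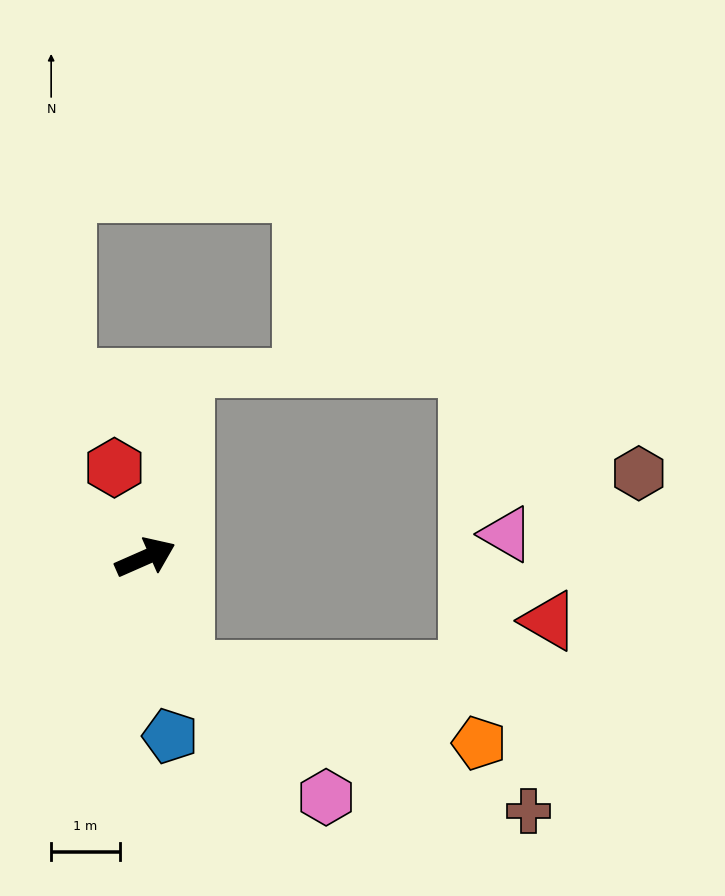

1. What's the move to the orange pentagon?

blocked — turn right 94°, forward 1.7 m, then turn left 56°, forward 4.4 m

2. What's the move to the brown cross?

blocked — turn right 94°, forward 1.7 m, then turn left 48°, forward 5.4 m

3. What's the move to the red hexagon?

turn left 85°, forward 1.4 m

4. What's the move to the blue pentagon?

turn right 106°, forward 2.6 m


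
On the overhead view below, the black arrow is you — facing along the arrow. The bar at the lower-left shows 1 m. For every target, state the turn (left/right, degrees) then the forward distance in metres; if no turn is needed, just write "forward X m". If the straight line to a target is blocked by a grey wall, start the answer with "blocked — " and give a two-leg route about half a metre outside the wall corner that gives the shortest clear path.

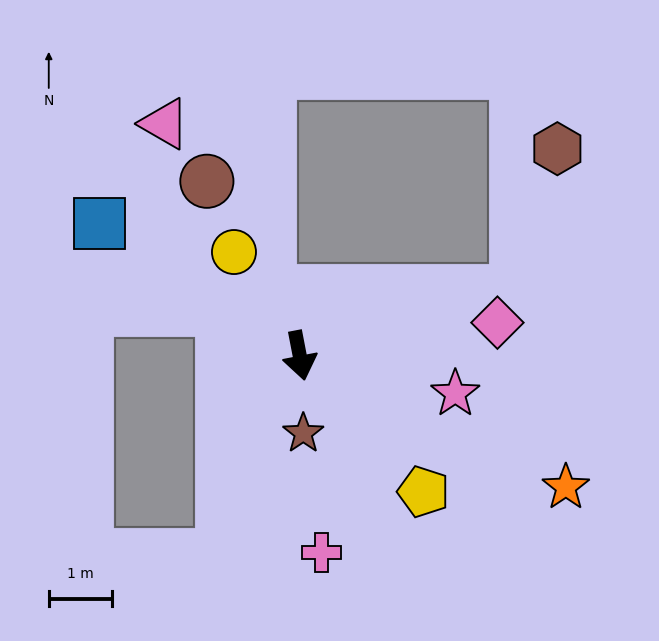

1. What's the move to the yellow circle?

turn right 158°, forward 2.0 m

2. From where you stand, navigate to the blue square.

turn right 134°, forward 3.8 m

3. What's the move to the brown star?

turn right 8°, forward 1.2 m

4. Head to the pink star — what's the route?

turn left 65°, forward 2.5 m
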